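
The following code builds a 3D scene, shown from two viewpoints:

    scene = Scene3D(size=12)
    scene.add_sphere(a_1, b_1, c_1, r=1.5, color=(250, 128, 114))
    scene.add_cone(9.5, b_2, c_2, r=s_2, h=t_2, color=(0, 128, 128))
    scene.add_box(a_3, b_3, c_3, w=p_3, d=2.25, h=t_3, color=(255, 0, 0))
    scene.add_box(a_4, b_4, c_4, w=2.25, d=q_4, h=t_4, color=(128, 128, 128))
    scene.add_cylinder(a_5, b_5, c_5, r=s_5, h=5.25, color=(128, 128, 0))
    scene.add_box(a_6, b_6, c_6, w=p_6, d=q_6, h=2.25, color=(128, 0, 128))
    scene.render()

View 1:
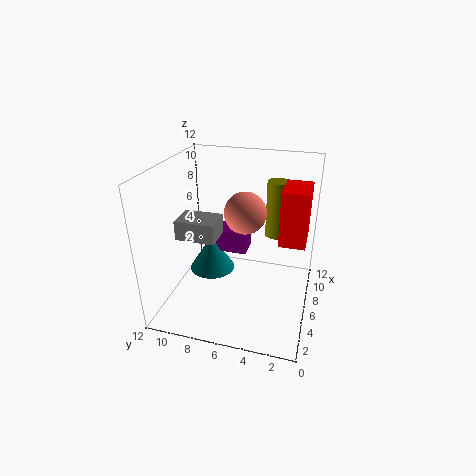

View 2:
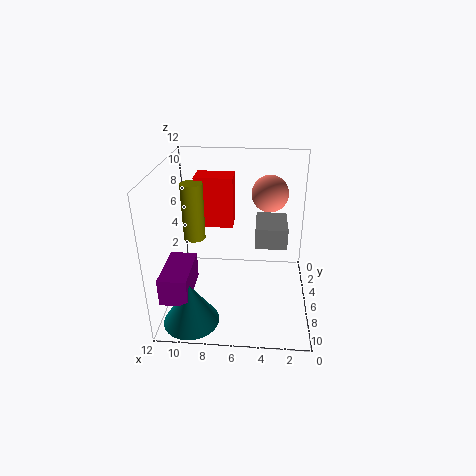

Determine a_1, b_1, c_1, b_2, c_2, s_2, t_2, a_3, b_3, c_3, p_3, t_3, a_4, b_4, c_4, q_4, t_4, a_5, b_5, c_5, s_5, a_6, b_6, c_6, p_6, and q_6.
a_1 = 3.5; b_1 = 4.75; c_1 = 9.5; b_2 = 9.75; c_2 = 0.25; s_2 = 2.25; t_2 = 3.5; a_3 = 6.75; b_3 = 0.5; c_3 = 5.25; p_3 = 3.5; t_3 = 4.75; a_4 = 2.25; b_4 = 6.75; c_4 = 7.25; q_4 = 3; t_4 = 1.5; a_5 = 10.25; b_5 = 3.5; c_5 = 4.5; s_5 = 1; a_6 = 9.5; b_6 = 6.25; c_6 = 2.25; p_6 = 2.25; q_6 = 4.25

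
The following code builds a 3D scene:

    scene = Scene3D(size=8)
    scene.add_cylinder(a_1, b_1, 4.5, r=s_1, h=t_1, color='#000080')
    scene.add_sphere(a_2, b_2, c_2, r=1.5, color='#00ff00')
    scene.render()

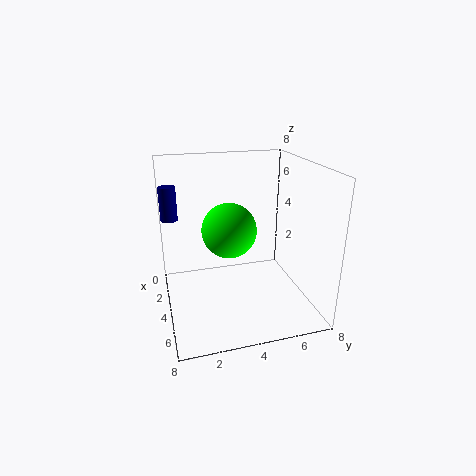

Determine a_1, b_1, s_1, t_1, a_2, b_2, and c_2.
a_1 = 1.5, b_1 = 0.5, s_1 = 0.5, t_1 = 2, a_2 = 4, b_2 = 3.5, c_2 = 4.5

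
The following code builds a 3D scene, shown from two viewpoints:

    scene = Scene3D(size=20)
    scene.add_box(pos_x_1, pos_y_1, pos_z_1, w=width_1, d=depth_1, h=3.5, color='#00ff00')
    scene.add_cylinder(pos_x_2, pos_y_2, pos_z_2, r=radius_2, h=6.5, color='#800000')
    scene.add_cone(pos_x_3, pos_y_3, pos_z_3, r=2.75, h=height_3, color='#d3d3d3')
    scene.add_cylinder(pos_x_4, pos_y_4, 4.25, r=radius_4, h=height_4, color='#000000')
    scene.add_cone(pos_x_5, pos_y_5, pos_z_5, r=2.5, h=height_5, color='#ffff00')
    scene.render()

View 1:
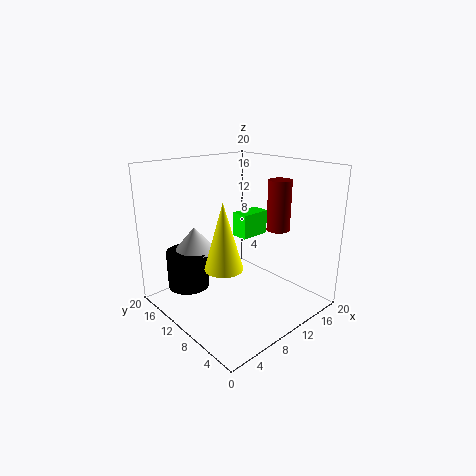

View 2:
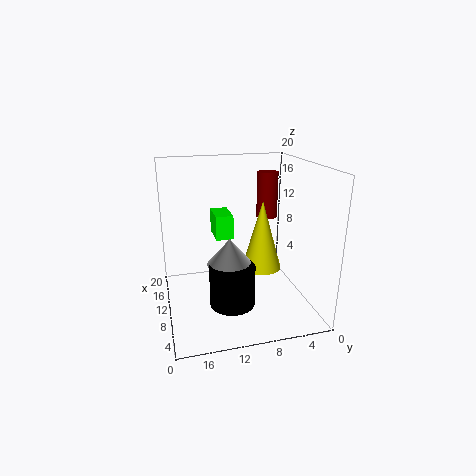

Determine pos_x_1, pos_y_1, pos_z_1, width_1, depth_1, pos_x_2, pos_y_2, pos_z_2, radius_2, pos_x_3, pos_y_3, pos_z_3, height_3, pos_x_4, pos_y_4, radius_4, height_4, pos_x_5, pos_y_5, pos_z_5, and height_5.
pos_x_1 = 11.5
pos_y_1 = 10.25
pos_z_1 = 9.25
width_1 = 4.5
depth_1 = 2.5
pos_x_2 = 12.5
pos_y_2 = 5
pos_z_2 = 12
radius_2 = 1.5
pos_x_3 = 4.5
pos_y_3 = 12.5
pos_z_3 = 9
height_3 = 3.25
pos_x_4 = 3.25
pos_y_4 = 12.5
radius_4 = 2.75
height_4 = 5
pos_x_5 = 5.75
pos_y_5 = 8
pos_z_5 = 7.5
height_5 = 8.75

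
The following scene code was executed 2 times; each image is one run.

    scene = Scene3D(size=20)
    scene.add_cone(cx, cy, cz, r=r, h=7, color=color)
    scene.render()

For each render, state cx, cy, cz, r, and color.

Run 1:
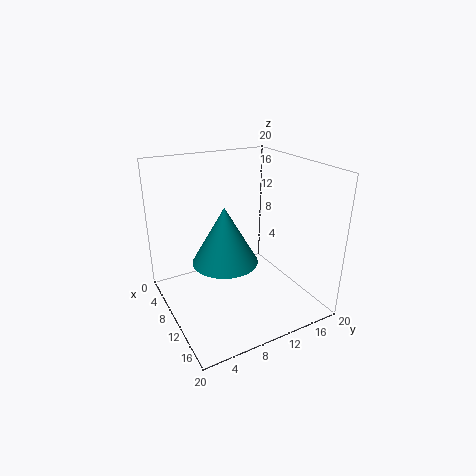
cx = 14, cy = 6, cz = 9.5, r = 4, color = 'teal'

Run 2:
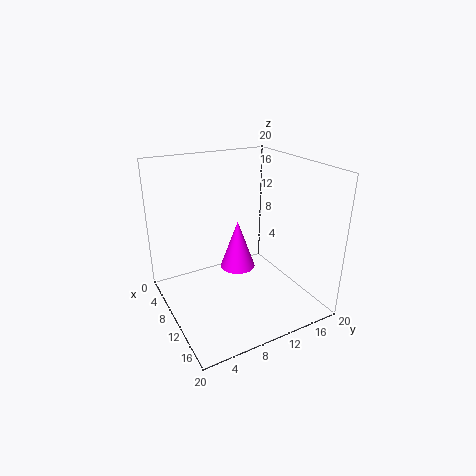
cx = 9, cy = 10.5, cz = 5, r = 2.5, color = 'magenta'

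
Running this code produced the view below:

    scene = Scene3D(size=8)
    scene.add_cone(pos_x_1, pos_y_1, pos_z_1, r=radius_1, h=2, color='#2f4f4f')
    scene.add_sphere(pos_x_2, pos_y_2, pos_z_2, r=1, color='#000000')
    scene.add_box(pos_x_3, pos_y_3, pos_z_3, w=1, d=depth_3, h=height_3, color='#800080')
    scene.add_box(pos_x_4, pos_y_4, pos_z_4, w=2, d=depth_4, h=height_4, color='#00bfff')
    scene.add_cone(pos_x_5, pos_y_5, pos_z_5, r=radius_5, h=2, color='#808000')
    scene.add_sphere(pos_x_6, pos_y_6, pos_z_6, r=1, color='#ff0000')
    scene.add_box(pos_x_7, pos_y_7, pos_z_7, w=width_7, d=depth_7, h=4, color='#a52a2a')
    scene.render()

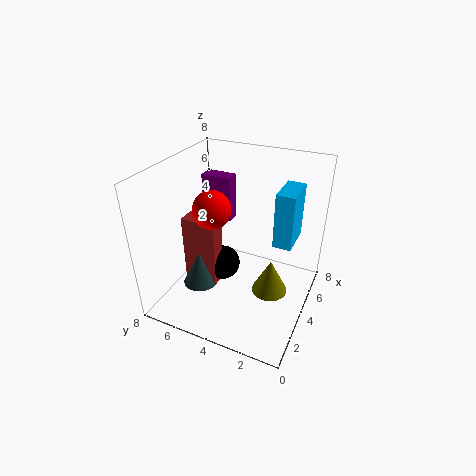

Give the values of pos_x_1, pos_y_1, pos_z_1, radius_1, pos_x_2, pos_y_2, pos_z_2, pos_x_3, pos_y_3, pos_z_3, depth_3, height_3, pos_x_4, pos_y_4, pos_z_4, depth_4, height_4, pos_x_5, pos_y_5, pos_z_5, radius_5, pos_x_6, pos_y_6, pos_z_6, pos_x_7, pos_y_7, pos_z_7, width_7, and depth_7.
pos_x_1 = 3, pos_y_1 = 6, pos_z_1 = 1, radius_1 = 1, pos_x_2 = 4, pos_y_2 = 5, pos_z_2 = 2, pos_x_3 = 7, pos_y_3 = 6, pos_z_3 = 3, depth_3 = 2, height_3 = 3, pos_x_4 = 4, pos_y_4 = 1, pos_z_4 = 4, depth_4 = 1, height_4 = 3, pos_x_5 = 4, pos_y_5 = 2, pos_z_5 = 1, radius_5 = 1, pos_x_6 = 3, pos_y_6 = 5, pos_z_6 = 6, pos_x_7 = 3, pos_y_7 = 5, pos_z_7 = 1, width_7 = 1, depth_7 = 2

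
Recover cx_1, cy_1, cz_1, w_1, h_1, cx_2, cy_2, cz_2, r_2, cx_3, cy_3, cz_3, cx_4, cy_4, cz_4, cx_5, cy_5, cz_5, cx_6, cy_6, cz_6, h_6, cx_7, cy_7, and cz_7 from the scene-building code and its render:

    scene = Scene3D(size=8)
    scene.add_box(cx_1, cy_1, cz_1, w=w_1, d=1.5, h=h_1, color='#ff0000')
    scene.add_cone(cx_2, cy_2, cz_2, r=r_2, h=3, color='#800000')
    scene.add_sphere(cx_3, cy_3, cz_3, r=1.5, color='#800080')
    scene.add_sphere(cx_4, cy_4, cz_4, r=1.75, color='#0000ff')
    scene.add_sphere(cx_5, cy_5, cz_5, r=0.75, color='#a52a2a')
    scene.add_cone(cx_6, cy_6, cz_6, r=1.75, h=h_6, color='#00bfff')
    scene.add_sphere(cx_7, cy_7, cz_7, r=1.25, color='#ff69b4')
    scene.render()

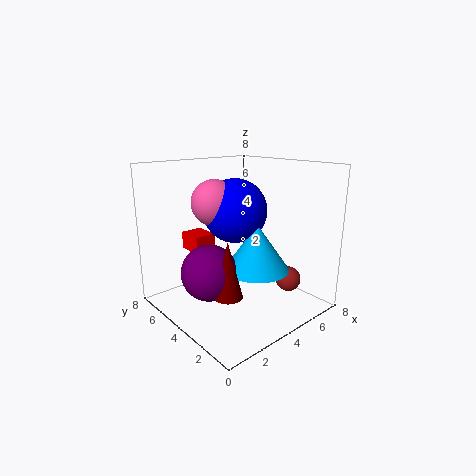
cx_1 = 2.25
cy_1 = 5.5
cz_1 = 3
w_1 = 1.25
h_1 = 1
cx_2 = 2.25
cy_2 = 2.75
cz_2 = 1.5
r_2 = 0.75
cx_3 = 2
cy_3 = 4
cz_3 = 2.5
cx_4 = 4
cy_4 = 4.25
cz_4 = 5.5
cx_5 = 7
cy_5 = 2.75
cz_5 = 1
cx_6 = 4.25
cy_6 = 2.75
cz_6 = 2.5
h_6 = 2.5
cx_7 = 3
cy_7 = 4.75
cz_7 = 6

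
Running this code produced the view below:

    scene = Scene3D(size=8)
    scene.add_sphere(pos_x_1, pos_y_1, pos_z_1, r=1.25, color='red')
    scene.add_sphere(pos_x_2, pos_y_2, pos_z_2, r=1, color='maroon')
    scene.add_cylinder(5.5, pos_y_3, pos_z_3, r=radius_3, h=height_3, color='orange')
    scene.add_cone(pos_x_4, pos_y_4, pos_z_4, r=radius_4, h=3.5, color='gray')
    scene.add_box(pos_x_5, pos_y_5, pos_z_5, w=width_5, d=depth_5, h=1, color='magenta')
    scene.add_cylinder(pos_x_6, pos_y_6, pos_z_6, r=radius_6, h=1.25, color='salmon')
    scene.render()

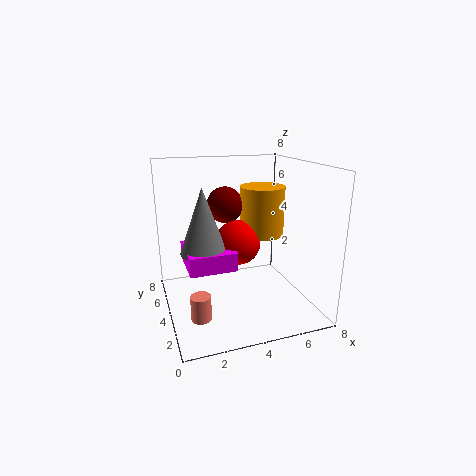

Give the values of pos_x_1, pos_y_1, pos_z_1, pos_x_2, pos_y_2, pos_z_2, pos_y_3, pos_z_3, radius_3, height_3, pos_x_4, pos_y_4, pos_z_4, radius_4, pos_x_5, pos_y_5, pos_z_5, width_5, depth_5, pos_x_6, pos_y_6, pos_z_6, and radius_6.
pos_x_1 = 4
pos_y_1 = 4
pos_z_1 = 3.75
pos_x_2 = 3.5
pos_y_2 = 4.75
pos_z_2 = 5.75
pos_y_3 = 4.25
pos_z_3 = 4
radius_3 = 1.25
height_3 = 2.75
pos_x_4 = 2
pos_y_4 = 3.75
pos_z_4 = 3.5
radius_4 = 1.25
pos_x_5 = 1
pos_y_5 = 2.5
pos_z_5 = 2.75
width_5 = 2.5
depth_5 = 2.75
pos_x_6 = 1.25
pos_y_6 = 1.5
pos_z_6 = 1
radius_6 = 0.5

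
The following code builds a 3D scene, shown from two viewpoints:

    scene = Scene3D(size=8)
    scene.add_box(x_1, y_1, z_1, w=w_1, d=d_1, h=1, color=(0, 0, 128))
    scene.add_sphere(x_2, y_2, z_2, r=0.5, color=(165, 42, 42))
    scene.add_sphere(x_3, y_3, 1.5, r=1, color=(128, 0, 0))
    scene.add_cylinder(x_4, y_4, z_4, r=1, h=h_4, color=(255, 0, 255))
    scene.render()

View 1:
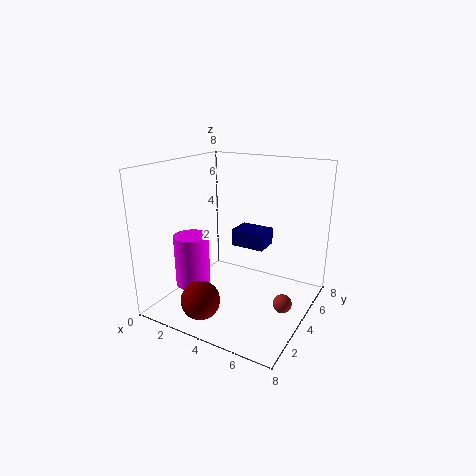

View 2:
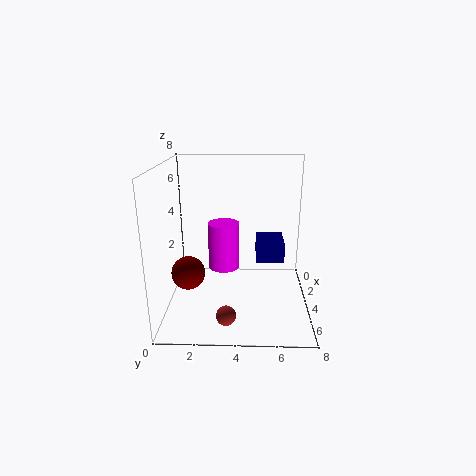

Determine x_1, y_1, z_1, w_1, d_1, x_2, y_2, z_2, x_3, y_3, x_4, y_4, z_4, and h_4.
x_1 = 3
y_1 = 5
z_1 = 3
w_1 = 2
d_1 = 1.5
x_2 = 7
y_2 = 3.5
z_2 = 1
x_3 = 3.5
y_3 = 1
x_4 = 1.5
y_4 = 3
z_4 = 1
h_4 = 3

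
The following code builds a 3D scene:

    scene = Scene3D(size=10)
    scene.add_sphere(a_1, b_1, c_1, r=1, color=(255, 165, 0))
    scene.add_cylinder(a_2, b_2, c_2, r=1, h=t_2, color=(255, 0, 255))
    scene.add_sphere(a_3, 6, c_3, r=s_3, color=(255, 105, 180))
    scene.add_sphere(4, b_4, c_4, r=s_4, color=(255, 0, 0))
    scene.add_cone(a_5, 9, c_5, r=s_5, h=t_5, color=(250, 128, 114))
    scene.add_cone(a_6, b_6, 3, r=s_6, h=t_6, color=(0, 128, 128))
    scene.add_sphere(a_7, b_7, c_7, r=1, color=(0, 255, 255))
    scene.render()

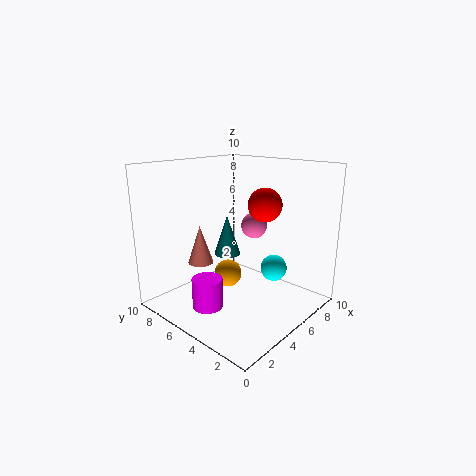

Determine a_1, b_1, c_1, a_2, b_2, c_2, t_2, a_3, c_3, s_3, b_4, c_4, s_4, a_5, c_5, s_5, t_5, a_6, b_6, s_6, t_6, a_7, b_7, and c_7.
a_1 = 5, b_1 = 6, c_1 = 2, a_2 = 2, b_2 = 5, c_2 = 1, t_2 = 2, a_3 = 8, c_3 = 5, s_3 = 1, b_4 = 2, c_4 = 8, s_4 = 1, a_5 = 5, c_5 = 2, s_5 = 1, t_5 = 3, a_6 = 6, b_6 = 7, s_6 = 1, t_6 = 3, a_7 = 8, b_7 = 4, c_7 = 2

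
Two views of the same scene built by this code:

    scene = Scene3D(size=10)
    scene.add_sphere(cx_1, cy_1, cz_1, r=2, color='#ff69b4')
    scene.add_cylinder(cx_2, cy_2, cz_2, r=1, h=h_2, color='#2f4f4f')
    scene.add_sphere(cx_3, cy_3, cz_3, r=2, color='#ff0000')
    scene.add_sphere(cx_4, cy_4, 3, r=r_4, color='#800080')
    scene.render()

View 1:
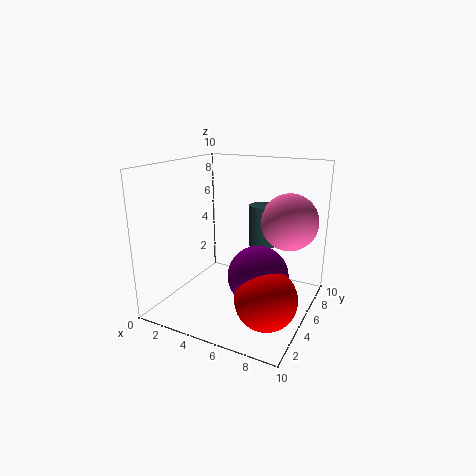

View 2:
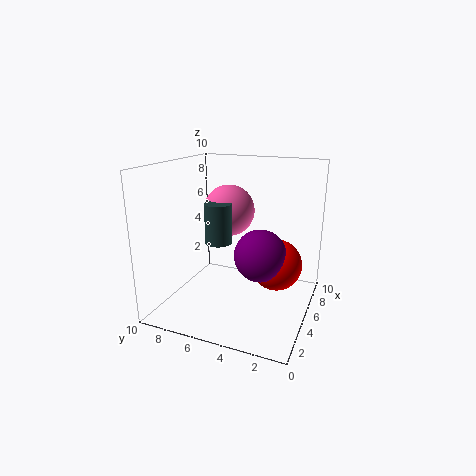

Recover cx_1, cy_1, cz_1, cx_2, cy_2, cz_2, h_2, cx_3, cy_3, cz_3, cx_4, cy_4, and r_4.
cx_1 = 8; cy_1 = 7; cz_1 = 6; cx_2 = 6; cy_2 = 7; cz_2 = 4; h_2 = 3; cx_3 = 8; cy_3 = 3; cz_3 = 2; cx_4 = 7; cy_4 = 4; r_4 = 2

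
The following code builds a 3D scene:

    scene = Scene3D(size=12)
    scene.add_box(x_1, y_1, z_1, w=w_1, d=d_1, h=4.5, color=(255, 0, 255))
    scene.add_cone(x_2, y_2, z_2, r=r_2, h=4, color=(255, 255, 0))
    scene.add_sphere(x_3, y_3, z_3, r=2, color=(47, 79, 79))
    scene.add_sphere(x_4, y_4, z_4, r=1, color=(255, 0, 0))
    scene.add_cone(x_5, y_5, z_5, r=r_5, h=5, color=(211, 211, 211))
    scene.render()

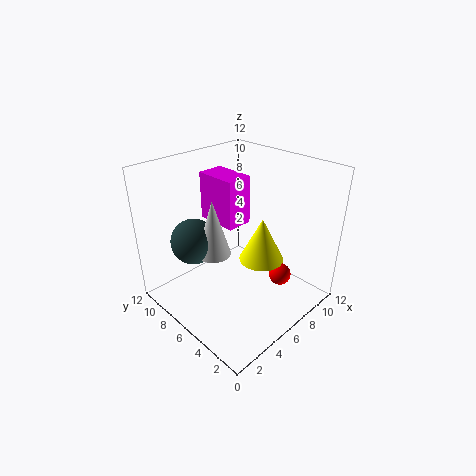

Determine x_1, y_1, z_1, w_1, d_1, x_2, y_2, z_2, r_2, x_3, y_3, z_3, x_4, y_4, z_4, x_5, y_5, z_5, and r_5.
x_1 = 7, y_1 = 8, z_1 = 5.5, w_1 = 2.5, d_1 = 4, x_2 = 8.5, y_2 = 5.5, z_2 = 3, r_2 = 2, x_3 = 4, y_3 = 9.5, z_3 = 5, x_4 = 9.5, y_4 = 4, z_4 = 1.5, x_5 = 5, y_5 = 8, z_5 = 4, r_5 = 1.5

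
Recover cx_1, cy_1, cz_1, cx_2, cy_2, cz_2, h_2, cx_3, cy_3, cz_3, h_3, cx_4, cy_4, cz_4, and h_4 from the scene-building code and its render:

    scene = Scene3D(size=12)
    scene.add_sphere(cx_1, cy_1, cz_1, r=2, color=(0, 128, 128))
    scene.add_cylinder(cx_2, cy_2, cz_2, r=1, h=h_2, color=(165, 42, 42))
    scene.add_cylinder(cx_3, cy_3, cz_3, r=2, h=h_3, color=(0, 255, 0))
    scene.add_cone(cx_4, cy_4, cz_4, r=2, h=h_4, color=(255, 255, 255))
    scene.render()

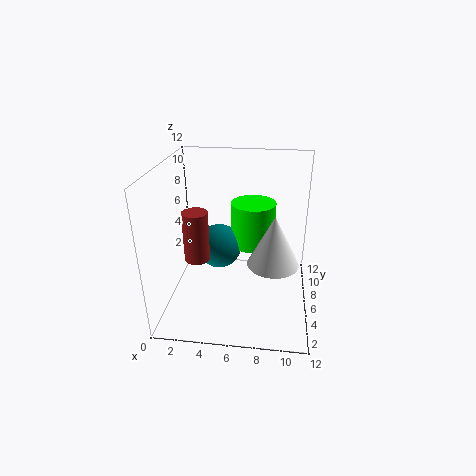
cx_1 = 4, cy_1 = 8, cz_1 = 4, cx_2 = 3, cy_2 = 4, cz_2 = 5, h_2 = 4, cx_3 = 7, cy_3 = 9, cz_3 = 4, h_3 = 4, cx_4 = 9, cy_4 = 4, cz_4 = 5, h_4 = 4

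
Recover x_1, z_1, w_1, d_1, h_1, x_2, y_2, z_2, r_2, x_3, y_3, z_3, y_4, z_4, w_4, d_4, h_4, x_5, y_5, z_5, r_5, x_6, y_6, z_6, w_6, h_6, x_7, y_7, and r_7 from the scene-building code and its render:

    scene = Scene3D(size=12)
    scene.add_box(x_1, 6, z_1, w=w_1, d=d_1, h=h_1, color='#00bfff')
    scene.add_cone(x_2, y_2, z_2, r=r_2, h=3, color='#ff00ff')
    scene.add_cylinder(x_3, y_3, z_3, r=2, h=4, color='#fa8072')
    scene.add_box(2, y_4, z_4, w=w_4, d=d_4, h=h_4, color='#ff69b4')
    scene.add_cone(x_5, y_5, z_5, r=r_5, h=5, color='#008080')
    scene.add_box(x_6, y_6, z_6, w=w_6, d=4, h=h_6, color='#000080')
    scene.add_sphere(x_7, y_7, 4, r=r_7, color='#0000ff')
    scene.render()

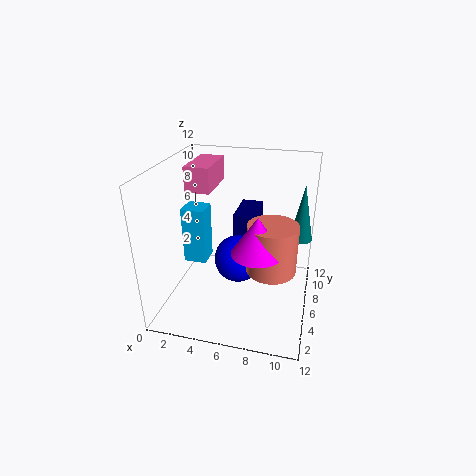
x_1 = 1, z_1 = 3, w_1 = 2, d_1 = 2, h_1 = 5, x_2 = 8, y_2 = 4, z_2 = 6, r_2 = 2, x_3 = 9, y_3 = 5, z_3 = 4, y_4 = 5, z_4 = 10, w_4 = 2, d_4 = 4, h_4 = 2, x_5 = 11, y_5 = 9, z_5 = 5, r_5 = 1, x_6 = 5, y_6 = 8, z_6 = 2, w_6 = 2, h_6 = 5, x_7 = 6, y_7 = 6, r_7 = 2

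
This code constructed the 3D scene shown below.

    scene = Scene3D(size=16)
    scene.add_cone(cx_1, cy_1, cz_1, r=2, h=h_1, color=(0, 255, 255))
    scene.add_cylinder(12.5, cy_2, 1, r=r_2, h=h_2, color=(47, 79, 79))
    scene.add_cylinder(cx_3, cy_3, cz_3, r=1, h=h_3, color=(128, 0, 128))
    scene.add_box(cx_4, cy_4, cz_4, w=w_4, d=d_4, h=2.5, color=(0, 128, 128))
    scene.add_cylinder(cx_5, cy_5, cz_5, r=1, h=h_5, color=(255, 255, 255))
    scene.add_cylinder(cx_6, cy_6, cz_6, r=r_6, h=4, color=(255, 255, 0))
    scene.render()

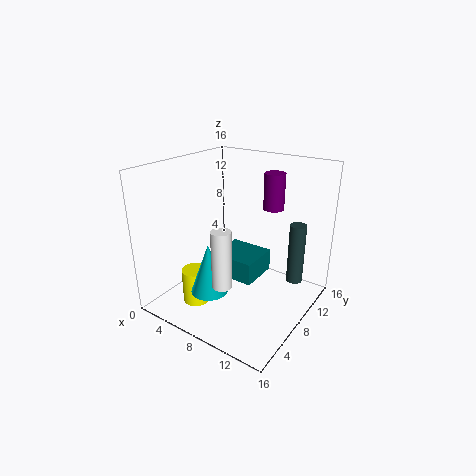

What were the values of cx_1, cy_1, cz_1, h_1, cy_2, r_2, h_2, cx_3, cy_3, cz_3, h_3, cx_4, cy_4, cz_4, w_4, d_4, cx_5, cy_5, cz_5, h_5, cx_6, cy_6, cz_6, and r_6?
cx_1 = 7, cy_1 = 4, cz_1 = 3, h_1 = 5.5, cy_2 = 14, r_2 = 1, h_2 = 7.5, cx_3 = 12.5, cy_3 = 7.5, cz_3 = 12.5, h_3 = 3.5, cx_4 = 5.5, cy_4 = 6.5, cz_4 = 3.5, w_4 = 5, d_4 = 4.5, cx_5 = 9.5, cy_5 = 3, cz_5 = 5, h_5 = 6, cx_6 = 4.5, cy_6 = 4.5, cz_6 = 0.5, r_6 = 1.5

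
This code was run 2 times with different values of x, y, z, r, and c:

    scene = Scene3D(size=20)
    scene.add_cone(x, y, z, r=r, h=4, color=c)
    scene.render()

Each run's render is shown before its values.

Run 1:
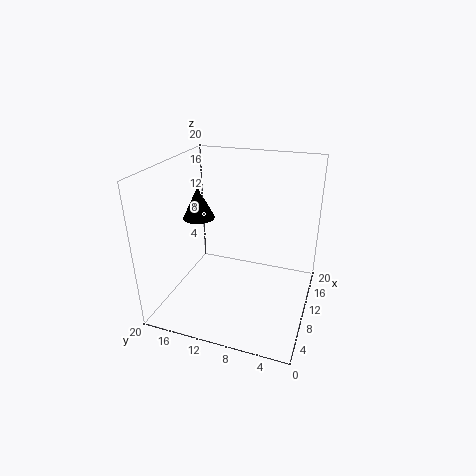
x = 6.5
y = 14
z = 14
r = 2
c = 'black'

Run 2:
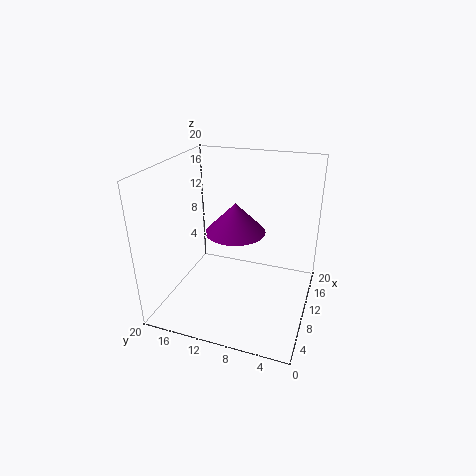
x = 9
y = 10
z = 11.5
r = 4
c = 'purple'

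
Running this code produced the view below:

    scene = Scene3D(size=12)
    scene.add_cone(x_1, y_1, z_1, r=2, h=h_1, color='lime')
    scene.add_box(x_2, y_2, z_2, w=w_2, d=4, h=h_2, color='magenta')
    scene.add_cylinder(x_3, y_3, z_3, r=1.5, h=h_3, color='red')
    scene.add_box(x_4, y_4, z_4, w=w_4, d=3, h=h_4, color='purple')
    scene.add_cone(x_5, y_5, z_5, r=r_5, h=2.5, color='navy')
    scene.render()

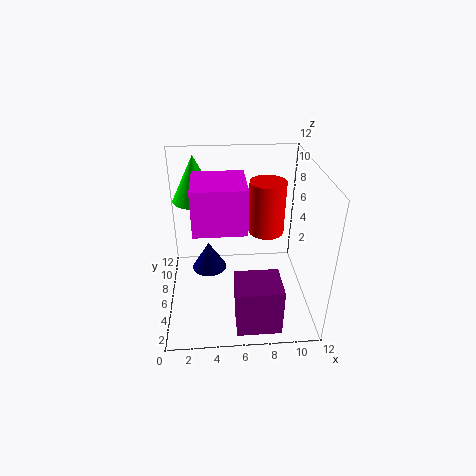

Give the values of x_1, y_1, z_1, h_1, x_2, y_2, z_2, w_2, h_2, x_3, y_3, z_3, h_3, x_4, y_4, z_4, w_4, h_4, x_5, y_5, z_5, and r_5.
x_1 = 2.5; y_1 = 9.5; z_1 = 8; h_1 = 4; x_2 = 2.5; y_2 = 3; z_2 = 8; w_2 = 4; h_2 = 3.5; x_3 = 8.5; y_3 = 7; z_3 = 6; h_3 = 4.5; x_4 = 5.5; y_4 = 0.5; z_4 = 0.5; w_4 = 3.5; h_4 = 4; x_5 = 3.5; y_5 = 7; z_5 = 2.5; r_5 = 1.5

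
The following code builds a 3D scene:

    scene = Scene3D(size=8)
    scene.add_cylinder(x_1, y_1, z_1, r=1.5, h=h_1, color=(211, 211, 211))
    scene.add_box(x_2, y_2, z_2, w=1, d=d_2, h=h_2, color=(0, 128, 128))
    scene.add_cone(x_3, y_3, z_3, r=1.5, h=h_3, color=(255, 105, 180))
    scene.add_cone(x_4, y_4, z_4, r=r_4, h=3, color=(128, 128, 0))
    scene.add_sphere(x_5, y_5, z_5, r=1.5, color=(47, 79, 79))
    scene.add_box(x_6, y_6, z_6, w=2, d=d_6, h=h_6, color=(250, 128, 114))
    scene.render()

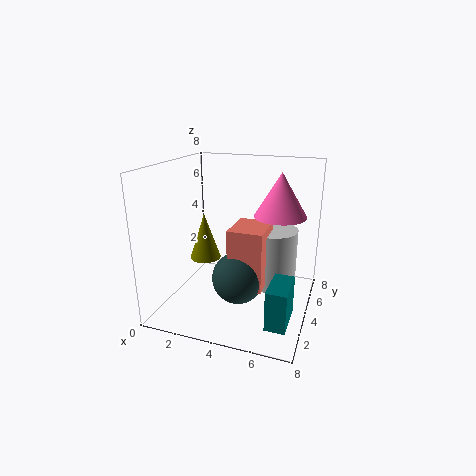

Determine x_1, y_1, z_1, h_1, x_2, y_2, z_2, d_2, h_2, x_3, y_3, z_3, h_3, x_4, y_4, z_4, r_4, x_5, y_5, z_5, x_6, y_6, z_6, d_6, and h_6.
x_1 = 5.5
y_1 = 6
z_1 = 0.5
h_1 = 3.5
x_2 = 6.5
y_2 = 0.5
z_2 = 1
d_2 = 2
h_2 = 2
x_3 = 6
y_3 = 5.5
z_3 = 5
h_3 = 2.5
x_4 = 1
y_4 = 6
z_4 = 1.5
r_4 = 1
x_5 = 4
y_5 = 4
z_5 = 1.5
x_6 = 3.5
y_6 = 3.5
z_6 = 1
d_6 = 2.5
h_6 = 3.5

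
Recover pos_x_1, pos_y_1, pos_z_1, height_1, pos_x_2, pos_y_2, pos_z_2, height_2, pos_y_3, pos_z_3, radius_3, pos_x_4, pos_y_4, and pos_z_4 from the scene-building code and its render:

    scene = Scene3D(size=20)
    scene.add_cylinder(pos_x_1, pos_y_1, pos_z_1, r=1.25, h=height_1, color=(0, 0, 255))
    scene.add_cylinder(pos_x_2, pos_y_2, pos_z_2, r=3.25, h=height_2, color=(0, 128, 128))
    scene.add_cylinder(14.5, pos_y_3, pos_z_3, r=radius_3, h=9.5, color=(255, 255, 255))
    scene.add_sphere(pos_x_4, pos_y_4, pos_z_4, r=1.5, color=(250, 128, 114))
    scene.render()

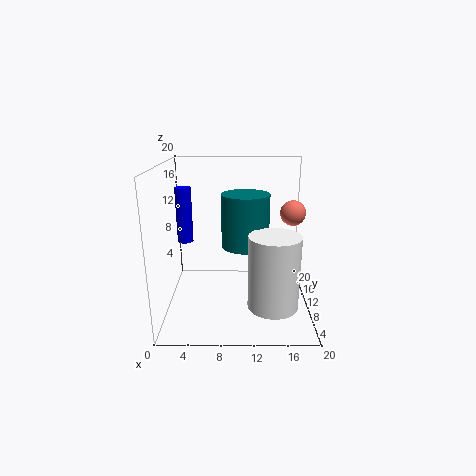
pos_x_1 = 1.5; pos_y_1 = 16.75; pos_z_1 = 7; height_1 = 8.75; pos_x_2 = 11; pos_y_2 = 9.75; pos_z_2 = 9; height_2 = 7.25; pos_y_3 = 4.5; pos_z_3 = 2.75; radius_3 = 3.25; pos_x_4 = 16.5; pos_y_4 = 5; pos_z_4 = 15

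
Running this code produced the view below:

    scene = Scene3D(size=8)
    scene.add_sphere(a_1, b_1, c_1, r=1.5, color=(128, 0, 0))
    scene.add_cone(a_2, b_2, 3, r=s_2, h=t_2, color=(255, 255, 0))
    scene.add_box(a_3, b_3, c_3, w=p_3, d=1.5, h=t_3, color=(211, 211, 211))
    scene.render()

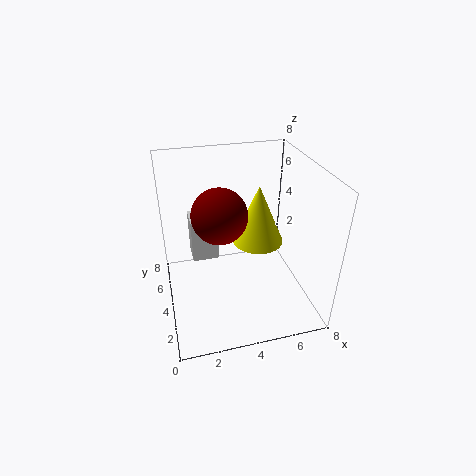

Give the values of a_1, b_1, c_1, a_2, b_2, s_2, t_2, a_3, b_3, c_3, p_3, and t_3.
a_1 = 3, b_1 = 4, c_1 = 5.5, a_2 = 5.5, b_2 = 5, s_2 = 1.5, t_2 = 3.5, a_3 = 1.5, b_3 = 4.5, c_3 = 2.5, p_3 = 1.5, t_3 = 2.5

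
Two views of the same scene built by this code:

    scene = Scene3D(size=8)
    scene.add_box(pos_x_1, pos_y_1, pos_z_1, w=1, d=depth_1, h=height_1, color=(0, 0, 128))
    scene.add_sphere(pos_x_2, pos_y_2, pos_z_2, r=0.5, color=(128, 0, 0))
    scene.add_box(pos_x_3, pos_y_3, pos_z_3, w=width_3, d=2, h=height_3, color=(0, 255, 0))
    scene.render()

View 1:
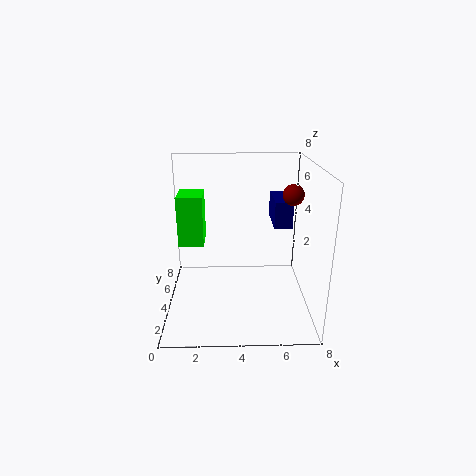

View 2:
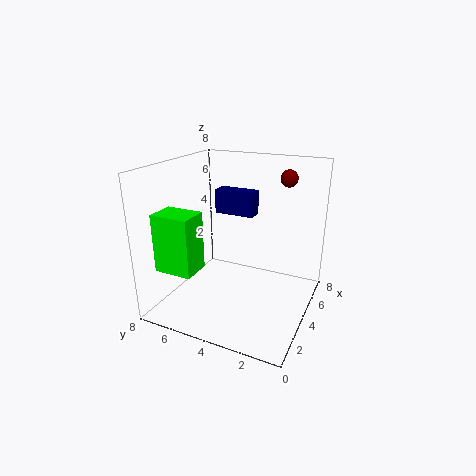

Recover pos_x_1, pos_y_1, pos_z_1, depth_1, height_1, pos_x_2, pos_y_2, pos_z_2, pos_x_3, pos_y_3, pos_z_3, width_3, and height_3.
pos_x_1 = 6
pos_y_1 = 4
pos_z_1 = 4.5
depth_1 = 2.5
height_1 = 1.5
pos_x_2 = 6.5
pos_y_2 = 2
pos_z_2 = 7
pos_x_3 = 0.5
pos_y_3 = 5
pos_z_3 = 3
width_3 = 1.5
height_3 = 3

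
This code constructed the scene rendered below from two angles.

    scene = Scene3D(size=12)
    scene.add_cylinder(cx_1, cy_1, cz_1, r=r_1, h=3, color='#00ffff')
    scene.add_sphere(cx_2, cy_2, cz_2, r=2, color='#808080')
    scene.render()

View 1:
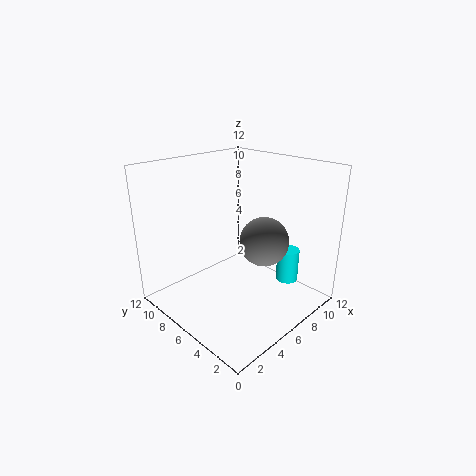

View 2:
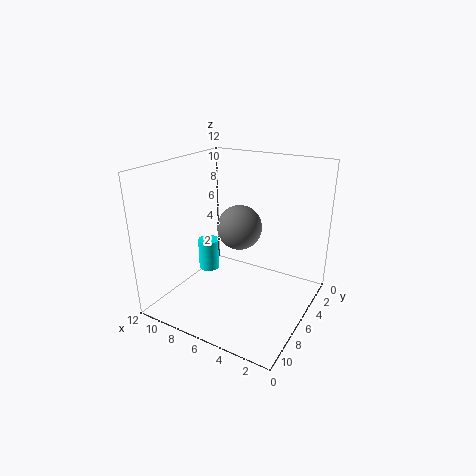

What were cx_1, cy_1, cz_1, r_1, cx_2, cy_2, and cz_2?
cx_1 = 10.5
cy_1 = 4
cz_1 = 1
r_1 = 1
cx_2 = 7
cy_2 = 4
cz_2 = 6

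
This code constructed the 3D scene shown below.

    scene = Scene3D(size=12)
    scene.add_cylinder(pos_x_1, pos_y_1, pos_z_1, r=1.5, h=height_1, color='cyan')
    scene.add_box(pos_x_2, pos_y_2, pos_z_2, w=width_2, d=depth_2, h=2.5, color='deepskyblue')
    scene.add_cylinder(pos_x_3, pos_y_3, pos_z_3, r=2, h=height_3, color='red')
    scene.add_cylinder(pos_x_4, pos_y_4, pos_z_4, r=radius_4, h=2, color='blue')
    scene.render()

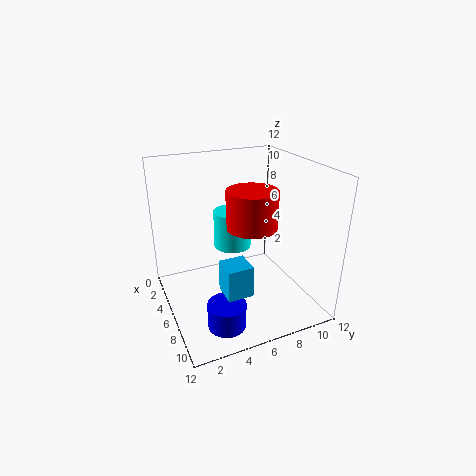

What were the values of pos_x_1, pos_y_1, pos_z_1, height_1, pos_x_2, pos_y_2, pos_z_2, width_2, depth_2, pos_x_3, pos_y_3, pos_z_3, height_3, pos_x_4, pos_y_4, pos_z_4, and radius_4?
pos_x_1 = 6
pos_y_1 = 5.5
pos_z_1 = 5.5
height_1 = 3
pos_x_2 = 8
pos_y_2 = 3.5
pos_z_2 = 3
width_2 = 2
depth_2 = 2
pos_x_3 = 7.5
pos_y_3 = 6.5
pos_z_3 = 7.5
height_3 = 3
pos_x_4 = 9.5
pos_y_4 = 3.5
pos_z_4 = 0.5
radius_4 = 1.5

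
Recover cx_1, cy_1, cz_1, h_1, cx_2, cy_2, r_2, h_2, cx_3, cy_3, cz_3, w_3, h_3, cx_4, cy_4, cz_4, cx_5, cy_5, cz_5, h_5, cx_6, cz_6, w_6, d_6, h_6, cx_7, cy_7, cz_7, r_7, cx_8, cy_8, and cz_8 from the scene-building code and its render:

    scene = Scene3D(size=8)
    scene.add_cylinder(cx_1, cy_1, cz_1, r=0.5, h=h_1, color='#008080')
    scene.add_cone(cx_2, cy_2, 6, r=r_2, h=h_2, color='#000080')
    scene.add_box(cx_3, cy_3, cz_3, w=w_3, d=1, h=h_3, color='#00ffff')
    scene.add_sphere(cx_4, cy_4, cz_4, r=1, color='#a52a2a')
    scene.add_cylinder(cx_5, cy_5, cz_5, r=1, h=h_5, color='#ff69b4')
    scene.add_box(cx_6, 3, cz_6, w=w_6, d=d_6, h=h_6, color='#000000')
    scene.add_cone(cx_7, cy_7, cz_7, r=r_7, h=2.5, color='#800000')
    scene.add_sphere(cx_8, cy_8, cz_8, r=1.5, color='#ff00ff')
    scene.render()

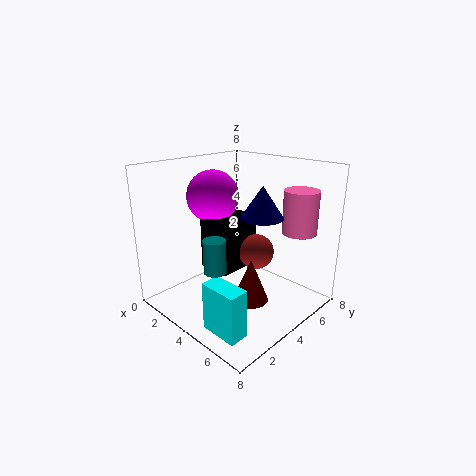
cx_1 = 6, cy_1 = 0.5, cz_1 = 4, h_1 = 1.5, cx_2 = 6.5, cy_2 = 3, r_2 = 1, h_2 = 1.5, cx_3 = 5, cy_3 = 0.5, cz_3 = 0.5, w_3 = 2, h_3 = 2.5, cx_4 = 4.5, cy_4 = 5, cz_4 = 3, cx_5 = 6, cy_5 = 7, cz_5 = 4, h_5 = 2.5, cx_6 = 2, cz_6 = 2, w_6 = 2, d_6 = 2.5, h_6 = 3, cx_7 = 5, cy_7 = 4, cz_7 = 0.5, r_7 = 1, cx_8 = 2, cy_8 = 4, cz_8 = 6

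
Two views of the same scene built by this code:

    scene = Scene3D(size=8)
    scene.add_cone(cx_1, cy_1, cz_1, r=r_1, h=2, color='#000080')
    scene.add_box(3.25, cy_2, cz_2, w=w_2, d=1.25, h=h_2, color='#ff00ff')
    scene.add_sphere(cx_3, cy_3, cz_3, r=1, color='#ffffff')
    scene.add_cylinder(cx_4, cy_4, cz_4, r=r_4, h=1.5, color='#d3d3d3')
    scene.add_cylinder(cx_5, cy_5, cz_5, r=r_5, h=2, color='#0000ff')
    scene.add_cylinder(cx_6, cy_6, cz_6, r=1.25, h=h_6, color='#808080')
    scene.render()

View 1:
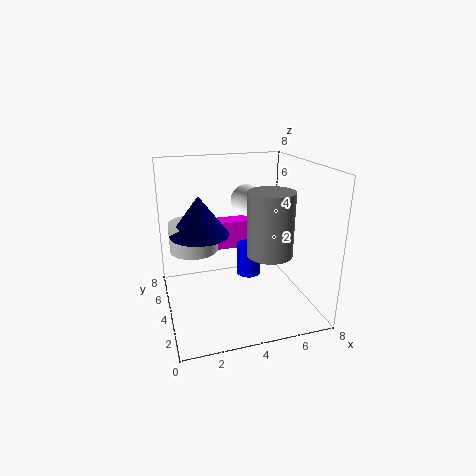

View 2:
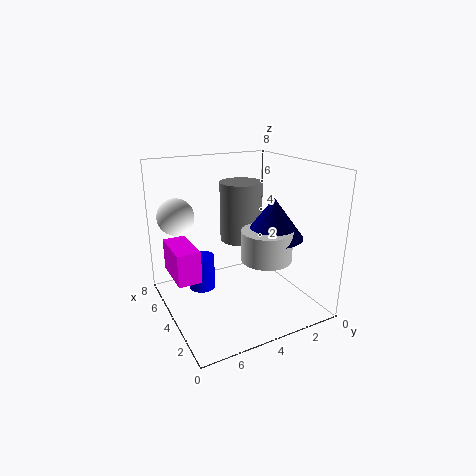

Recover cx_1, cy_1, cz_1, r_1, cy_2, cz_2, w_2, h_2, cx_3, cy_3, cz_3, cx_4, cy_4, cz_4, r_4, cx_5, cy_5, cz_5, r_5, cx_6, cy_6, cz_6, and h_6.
cx_1 = 1.75
cy_1 = 3.25
cz_1 = 4.75
r_1 = 1.5
cy_2 = 6.5
cz_2 = 2.25
w_2 = 2.5
h_2 = 1.75
cx_3 = 5.5
cy_3 = 7
cz_3 = 5.25
cx_4 = 1.5
cy_4 = 3.75
cz_4 = 3.75
r_4 = 1.25
cx_5 = 5.25
cy_5 = 5.75
cz_5 = 0.75
r_5 = 0.75
cx_6 = 5.5
cy_6 = 3
cz_6 = 3.25
h_6 = 3.5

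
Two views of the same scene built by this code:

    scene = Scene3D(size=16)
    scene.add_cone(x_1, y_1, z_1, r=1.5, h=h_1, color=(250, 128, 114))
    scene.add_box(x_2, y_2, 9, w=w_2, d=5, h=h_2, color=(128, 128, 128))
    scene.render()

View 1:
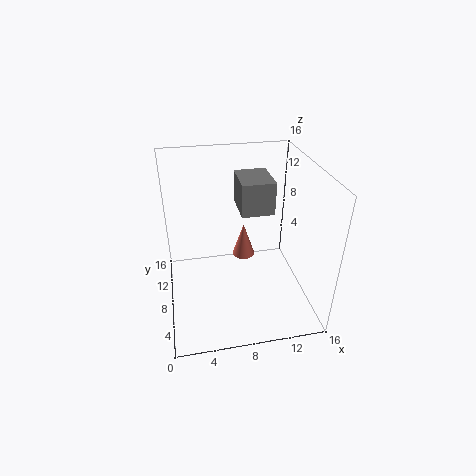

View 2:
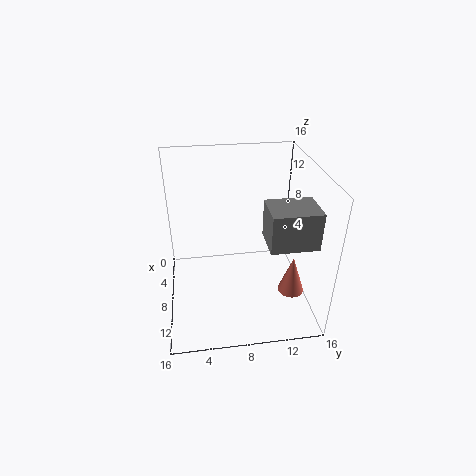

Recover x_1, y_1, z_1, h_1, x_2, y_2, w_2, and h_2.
x_1 = 10, y_1 = 14, z_1 = 1.5, h_1 = 4.5, x_2 = 9, y_2 = 10.5, w_2 = 4, h_2 = 4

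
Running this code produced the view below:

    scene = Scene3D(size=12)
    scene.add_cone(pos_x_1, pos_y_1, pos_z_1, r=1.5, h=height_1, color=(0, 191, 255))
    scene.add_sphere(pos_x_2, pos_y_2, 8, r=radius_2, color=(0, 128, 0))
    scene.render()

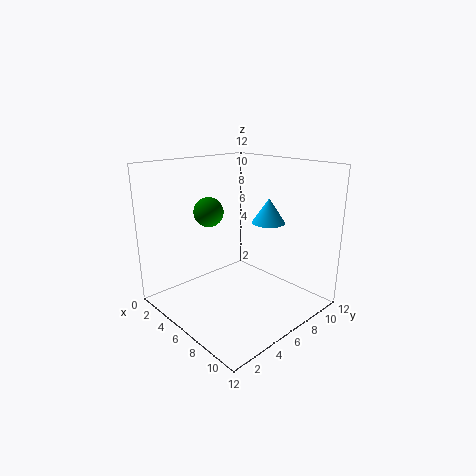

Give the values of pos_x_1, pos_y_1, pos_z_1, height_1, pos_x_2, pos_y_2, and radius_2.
pos_x_1 = 6; pos_y_1 = 9.75; pos_z_1 = 6.5; height_1 = 2.25; pos_x_2 = 3.75; pos_y_2 = 4.75; radius_2 = 1.25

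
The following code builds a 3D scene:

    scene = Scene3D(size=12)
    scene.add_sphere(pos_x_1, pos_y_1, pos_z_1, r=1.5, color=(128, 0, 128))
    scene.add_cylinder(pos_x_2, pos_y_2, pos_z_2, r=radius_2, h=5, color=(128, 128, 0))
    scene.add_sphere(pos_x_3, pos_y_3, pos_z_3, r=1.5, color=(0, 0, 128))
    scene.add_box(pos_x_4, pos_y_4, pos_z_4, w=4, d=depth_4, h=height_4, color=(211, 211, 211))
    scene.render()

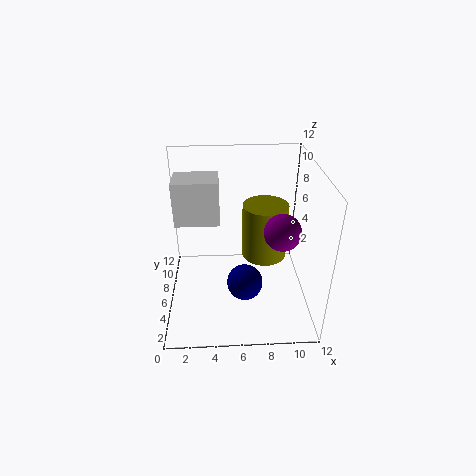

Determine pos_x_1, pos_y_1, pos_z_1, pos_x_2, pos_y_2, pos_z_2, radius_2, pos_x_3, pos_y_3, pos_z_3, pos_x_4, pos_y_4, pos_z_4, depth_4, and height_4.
pos_x_1 = 9.5; pos_y_1 = 5; pos_z_1 = 7; pos_x_2 = 8.5; pos_y_2 = 8; pos_z_2 = 3; radius_2 = 2; pos_x_3 = 6.5; pos_y_3 = 4.5; pos_z_3 = 2.5; pos_x_4 = 0.5; pos_y_4 = 8; pos_z_4 = 6; depth_4 = 3; height_4 = 4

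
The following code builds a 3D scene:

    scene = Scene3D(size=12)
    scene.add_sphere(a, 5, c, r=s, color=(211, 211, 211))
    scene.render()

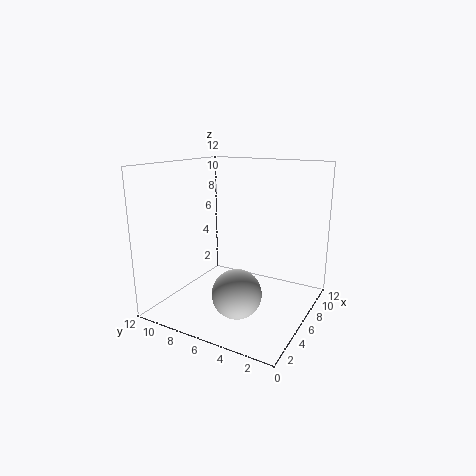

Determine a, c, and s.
a = 4; c = 2; s = 2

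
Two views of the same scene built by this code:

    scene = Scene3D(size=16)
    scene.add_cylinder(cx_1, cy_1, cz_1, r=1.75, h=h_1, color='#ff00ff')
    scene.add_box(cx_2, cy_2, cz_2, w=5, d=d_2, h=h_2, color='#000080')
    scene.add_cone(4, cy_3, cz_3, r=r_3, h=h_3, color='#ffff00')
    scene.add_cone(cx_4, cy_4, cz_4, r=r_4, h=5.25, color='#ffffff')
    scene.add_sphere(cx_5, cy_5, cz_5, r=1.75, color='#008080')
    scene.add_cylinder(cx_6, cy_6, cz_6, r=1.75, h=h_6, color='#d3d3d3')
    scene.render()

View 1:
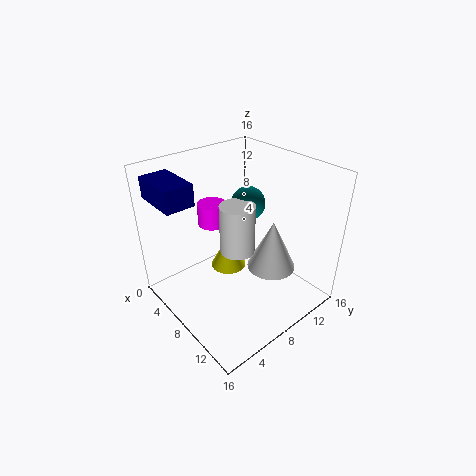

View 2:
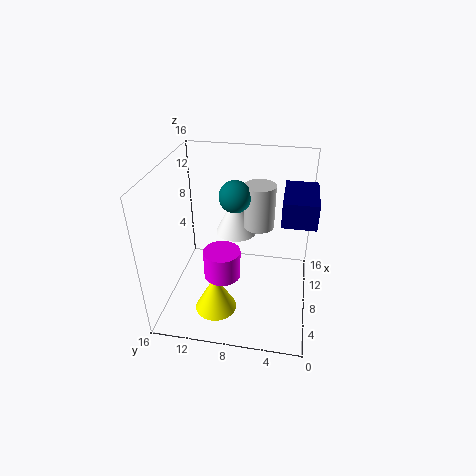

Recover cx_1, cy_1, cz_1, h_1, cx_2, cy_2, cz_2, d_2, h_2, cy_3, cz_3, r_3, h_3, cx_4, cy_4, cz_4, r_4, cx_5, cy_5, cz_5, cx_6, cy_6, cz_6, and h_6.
cx_1 = 2.5, cy_1 = 8.5, cz_1 = 7.25, h_1 = 2.75, cx_2 = 2.25, cy_2 = 0.25, cz_2 = 13.25, d_2 = 3, h_2 = 2.25, cy_3 = 9.75, cz_3 = 1.25, r_3 = 2.25, h_3 = 4.25, cx_4 = 12.25, cy_4 = 9, cz_4 = 6.25, r_4 = 2.5, cx_5 = 9, cy_5 = 8.5, cz_5 = 12.5, cx_6 = 10.25, cy_6 = 6, cz_6 = 8.5, h_6 = 5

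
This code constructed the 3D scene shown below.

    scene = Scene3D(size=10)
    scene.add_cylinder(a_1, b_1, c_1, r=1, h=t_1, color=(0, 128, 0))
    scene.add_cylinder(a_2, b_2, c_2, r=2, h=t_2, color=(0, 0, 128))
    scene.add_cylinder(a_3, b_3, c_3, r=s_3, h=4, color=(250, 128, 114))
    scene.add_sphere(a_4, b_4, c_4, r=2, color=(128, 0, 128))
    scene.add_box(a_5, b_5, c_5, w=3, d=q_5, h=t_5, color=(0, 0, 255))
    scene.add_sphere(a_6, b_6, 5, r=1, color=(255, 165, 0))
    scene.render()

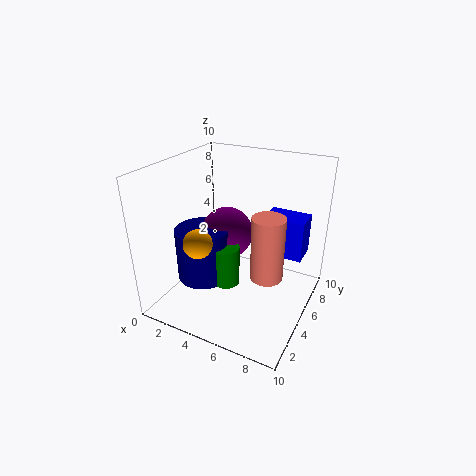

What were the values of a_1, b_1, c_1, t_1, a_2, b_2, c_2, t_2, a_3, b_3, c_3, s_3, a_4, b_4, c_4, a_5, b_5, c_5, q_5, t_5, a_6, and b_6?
a_1 = 4
b_1 = 5
c_1 = 1
t_1 = 3
a_2 = 2
b_2 = 5
c_2 = 1
t_2 = 4
a_3 = 8
b_3 = 3
c_3 = 4
s_3 = 1
a_4 = 3
b_4 = 7
c_4 = 4
a_5 = 6
b_5 = 7
c_5 = 3
q_5 = 2
t_5 = 3
a_6 = 3
b_6 = 3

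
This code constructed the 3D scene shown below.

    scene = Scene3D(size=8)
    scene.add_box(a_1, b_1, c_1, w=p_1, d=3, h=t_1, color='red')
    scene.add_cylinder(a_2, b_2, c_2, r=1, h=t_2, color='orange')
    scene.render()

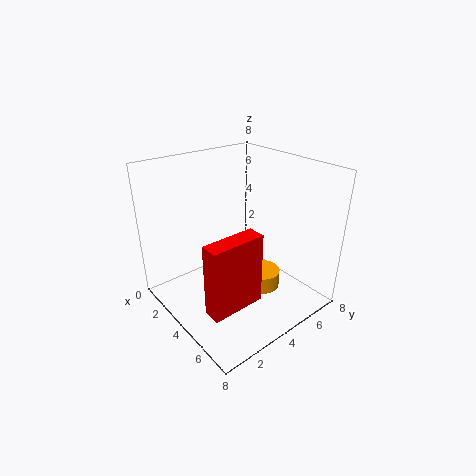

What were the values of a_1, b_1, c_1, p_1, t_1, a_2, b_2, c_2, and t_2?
a_1 = 5, b_1 = 1, c_1 = 1, p_1 = 1, t_1 = 4, a_2 = 5, b_2 = 5, c_2 = 1, t_2 = 1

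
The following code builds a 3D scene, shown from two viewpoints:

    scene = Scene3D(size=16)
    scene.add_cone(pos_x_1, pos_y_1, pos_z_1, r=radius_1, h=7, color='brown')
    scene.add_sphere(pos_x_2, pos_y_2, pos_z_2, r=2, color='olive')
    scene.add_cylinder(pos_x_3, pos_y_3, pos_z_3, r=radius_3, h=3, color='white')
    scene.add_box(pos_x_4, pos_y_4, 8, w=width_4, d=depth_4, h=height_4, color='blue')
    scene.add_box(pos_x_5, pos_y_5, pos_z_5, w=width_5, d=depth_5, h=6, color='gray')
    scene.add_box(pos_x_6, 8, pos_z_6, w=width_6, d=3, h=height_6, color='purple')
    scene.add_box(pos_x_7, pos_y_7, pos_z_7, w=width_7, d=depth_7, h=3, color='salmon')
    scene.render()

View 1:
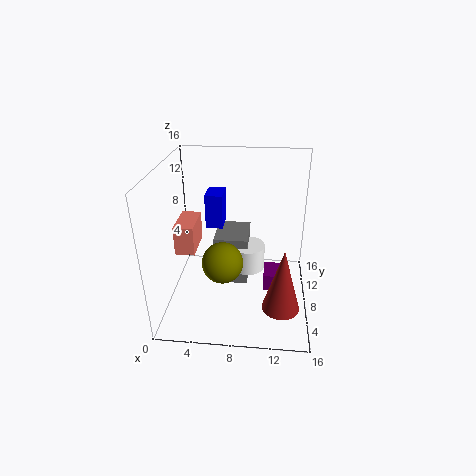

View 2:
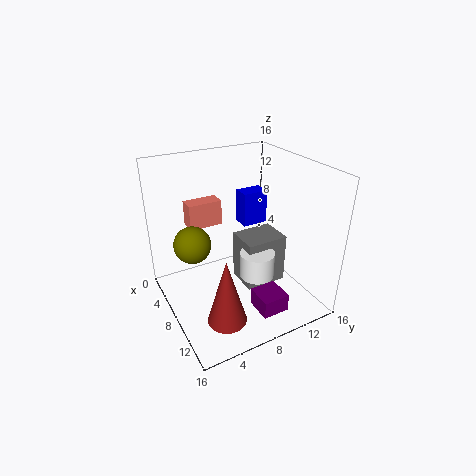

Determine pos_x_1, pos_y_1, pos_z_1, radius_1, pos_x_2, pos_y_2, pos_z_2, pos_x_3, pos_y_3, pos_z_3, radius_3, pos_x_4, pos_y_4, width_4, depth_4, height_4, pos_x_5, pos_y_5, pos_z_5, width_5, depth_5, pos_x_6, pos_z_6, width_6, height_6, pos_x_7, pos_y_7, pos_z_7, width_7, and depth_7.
pos_x_1 = 13; pos_y_1 = 4; pos_z_1 = 2; radius_1 = 2; pos_x_2 = 7; pos_y_2 = 3; pos_z_2 = 8; pos_x_3 = 9; pos_y_3 = 10; pos_z_3 = 3; radius_3 = 2; pos_x_4 = 4; pos_y_4 = 10; width_4 = 2; depth_4 = 3; height_4 = 4; pos_x_5 = 5; pos_y_5 = 9; pos_z_5 = 1; width_5 = 4; depth_5 = 5; pos_x_6 = 11; pos_z_6 = 1; width_6 = 3; height_6 = 2; pos_x_7 = 2; pos_y_7 = 4; pos_z_7 = 8; width_7 = 2; depth_7 = 4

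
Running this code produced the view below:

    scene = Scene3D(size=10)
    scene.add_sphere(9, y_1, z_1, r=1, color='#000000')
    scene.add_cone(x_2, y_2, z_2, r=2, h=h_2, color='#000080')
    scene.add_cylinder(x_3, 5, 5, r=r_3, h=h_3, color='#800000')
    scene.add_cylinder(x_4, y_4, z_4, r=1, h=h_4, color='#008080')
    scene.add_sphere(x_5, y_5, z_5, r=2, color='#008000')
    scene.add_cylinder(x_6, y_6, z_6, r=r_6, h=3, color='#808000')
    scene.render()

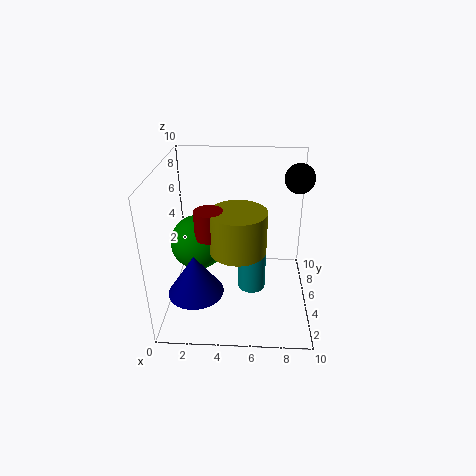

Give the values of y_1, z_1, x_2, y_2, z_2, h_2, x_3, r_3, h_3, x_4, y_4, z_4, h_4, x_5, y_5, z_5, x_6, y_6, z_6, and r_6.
y_1 = 6, z_1 = 9, x_2 = 2, y_2 = 4, z_2 = 1, h_2 = 3, x_3 = 3, r_3 = 1, h_3 = 2, x_4 = 6, y_4 = 5, z_4 = 1, h_4 = 4, x_5 = 2, y_5 = 6, z_5 = 4, x_6 = 5, y_6 = 5, z_6 = 4, r_6 = 2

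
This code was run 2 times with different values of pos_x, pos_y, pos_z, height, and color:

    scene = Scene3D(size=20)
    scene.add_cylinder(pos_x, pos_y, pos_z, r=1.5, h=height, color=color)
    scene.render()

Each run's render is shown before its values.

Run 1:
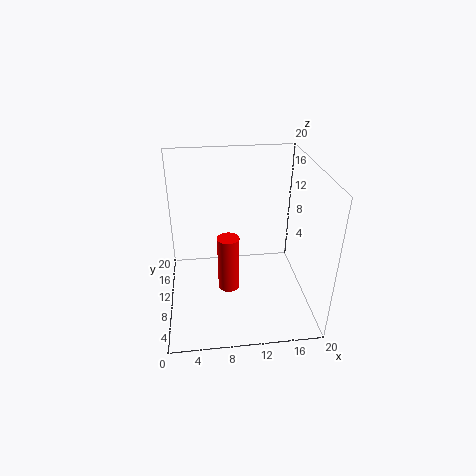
pos_x = 8.5, pos_y = 8.5, pos_z = 3, height = 8, color = 'red'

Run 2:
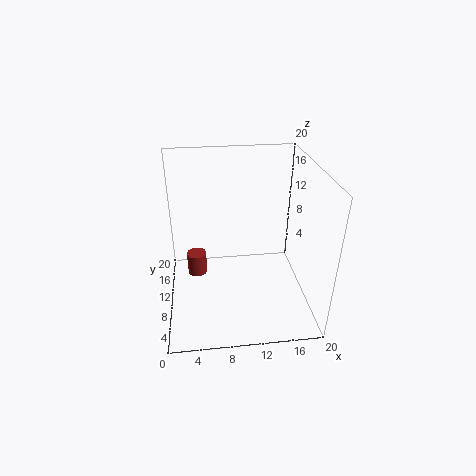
pos_x = 4, pos_y = 14.5, pos_z = 1.5, height = 3.5, color = 'brown'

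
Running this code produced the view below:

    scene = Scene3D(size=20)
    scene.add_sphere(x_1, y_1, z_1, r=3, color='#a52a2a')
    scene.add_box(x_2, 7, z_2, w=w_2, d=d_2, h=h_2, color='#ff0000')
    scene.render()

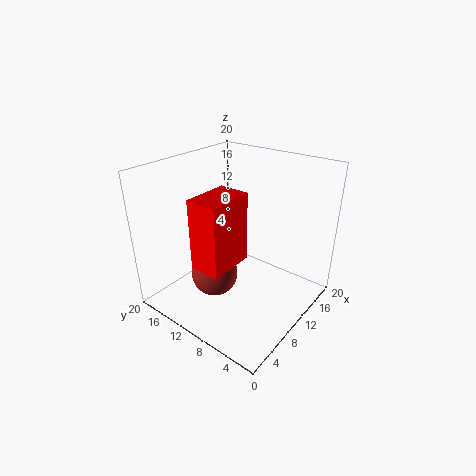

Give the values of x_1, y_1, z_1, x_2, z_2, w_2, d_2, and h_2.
x_1 = 5
y_1 = 10
z_1 = 7
x_2 = 2
z_2 = 9
w_2 = 6
d_2 = 4
h_2 = 9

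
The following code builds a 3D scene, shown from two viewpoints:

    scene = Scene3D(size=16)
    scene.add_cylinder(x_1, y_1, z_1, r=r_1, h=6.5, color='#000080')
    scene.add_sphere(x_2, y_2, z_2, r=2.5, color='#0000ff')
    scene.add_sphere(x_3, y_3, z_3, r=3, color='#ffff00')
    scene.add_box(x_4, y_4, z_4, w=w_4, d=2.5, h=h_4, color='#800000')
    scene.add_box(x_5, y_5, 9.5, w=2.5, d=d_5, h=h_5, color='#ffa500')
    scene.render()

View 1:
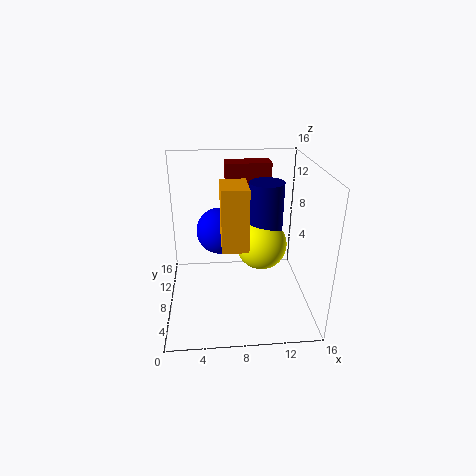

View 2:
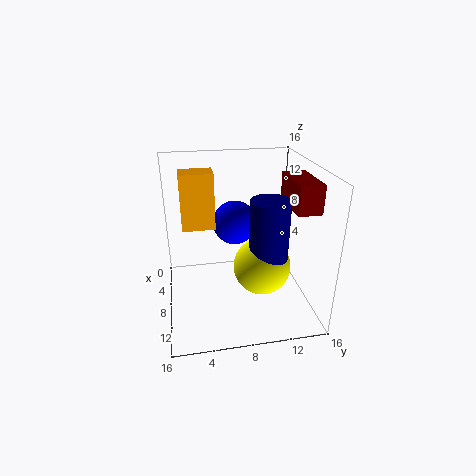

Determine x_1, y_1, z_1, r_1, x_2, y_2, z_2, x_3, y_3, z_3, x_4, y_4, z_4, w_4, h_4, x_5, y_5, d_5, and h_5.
x_1 = 11.5
y_1 = 10.5
z_1 = 7
r_1 = 2
x_2 = 6
y_2 = 8
z_2 = 9
x_3 = 11
y_3 = 10
z_3 = 6
x_4 = 7
y_4 = 13
z_4 = 12
w_4 = 5.5
h_4 = 3
x_5 = 6
y_5 = 2
d_5 = 3.5
h_5 = 6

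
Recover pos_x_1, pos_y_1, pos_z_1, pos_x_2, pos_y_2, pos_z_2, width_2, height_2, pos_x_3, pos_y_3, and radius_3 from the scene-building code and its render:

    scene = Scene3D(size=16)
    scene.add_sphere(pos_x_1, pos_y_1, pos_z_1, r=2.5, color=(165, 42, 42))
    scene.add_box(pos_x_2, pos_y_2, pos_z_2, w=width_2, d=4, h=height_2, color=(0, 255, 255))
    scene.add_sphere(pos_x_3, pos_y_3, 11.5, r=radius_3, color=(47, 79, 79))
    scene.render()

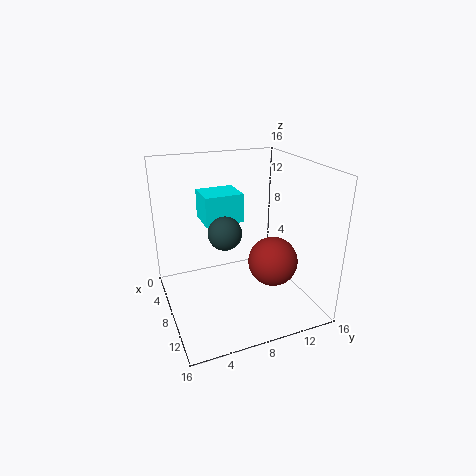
pos_x_1 = 12.5
pos_y_1 = 10
pos_z_1 = 7
pos_x_2 = 6
pos_y_2 = 4
pos_z_2 = 10.5
width_2 = 3.5
height_2 = 3
pos_x_3 = 13.5
pos_y_3 = 4.5
radius_3 = 1.5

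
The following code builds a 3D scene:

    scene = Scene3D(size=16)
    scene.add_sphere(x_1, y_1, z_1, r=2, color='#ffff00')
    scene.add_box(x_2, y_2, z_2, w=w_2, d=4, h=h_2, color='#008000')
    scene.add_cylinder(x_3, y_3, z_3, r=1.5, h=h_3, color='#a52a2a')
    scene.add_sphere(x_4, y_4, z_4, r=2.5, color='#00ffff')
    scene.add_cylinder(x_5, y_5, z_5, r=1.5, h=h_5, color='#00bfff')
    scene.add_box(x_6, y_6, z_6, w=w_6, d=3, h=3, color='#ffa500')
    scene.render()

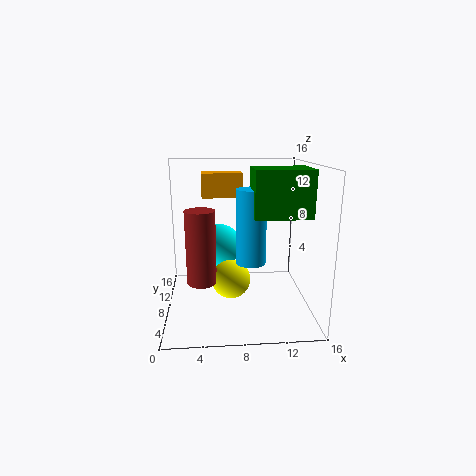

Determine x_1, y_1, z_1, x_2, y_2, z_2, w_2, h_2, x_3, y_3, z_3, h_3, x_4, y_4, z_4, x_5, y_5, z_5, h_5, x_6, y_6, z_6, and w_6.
x_1 = 7, y_1 = 5, z_1 = 4.5, x_2 = 9, y_2 = 2, z_2 = 11.5, w_2 = 5.5, h_2 = 4.5, x_3 = 4, y_3 = 4.5, z_3 = 4.5, h_3 = 7.5, x_4 = 6, y_4 = 10, z_4 = 6.5, x_5 = 9, y_5 = 4.5, z_5 = 6.5, h_5 = 7.5, x_6 = 4, y_6 = 13, z_6 = 11.5, w_6 = 5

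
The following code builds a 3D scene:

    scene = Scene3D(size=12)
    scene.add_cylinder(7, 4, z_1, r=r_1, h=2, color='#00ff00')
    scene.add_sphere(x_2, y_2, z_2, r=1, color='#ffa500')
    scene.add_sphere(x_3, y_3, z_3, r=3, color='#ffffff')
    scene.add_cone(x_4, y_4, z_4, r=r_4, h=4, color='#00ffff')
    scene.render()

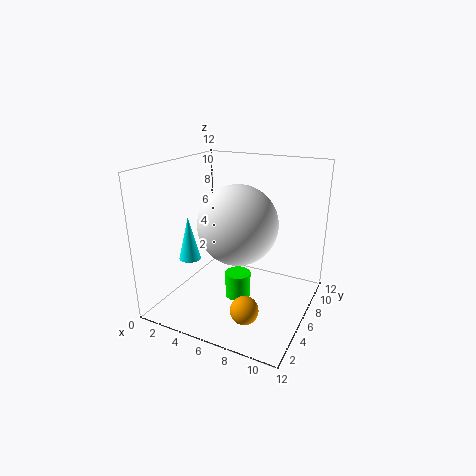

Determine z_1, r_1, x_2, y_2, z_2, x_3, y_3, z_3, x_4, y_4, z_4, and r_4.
z_1 = 2
r_1 = 1
x_2 = 9
y_2 = 1
z_2 = 3
x_3 = 7
y_3 = 4
z_3 = 8
x_4 = 1
y_4 = 6
z_4 = 3
r_4 = 1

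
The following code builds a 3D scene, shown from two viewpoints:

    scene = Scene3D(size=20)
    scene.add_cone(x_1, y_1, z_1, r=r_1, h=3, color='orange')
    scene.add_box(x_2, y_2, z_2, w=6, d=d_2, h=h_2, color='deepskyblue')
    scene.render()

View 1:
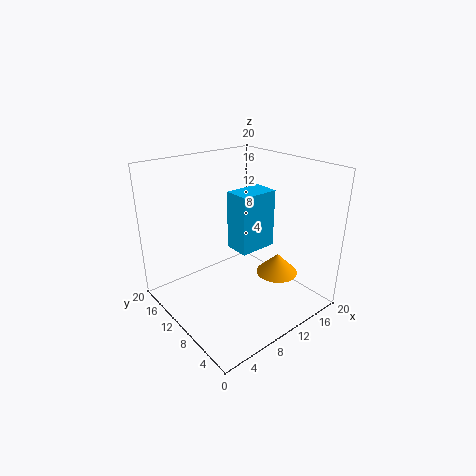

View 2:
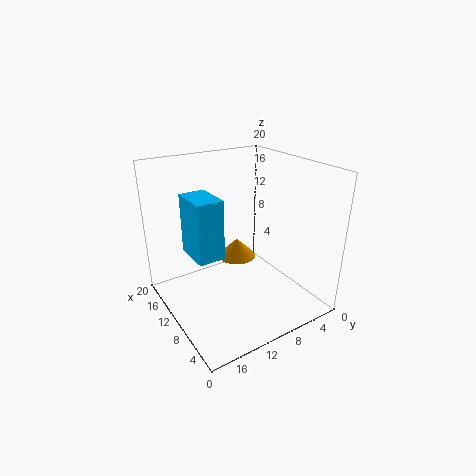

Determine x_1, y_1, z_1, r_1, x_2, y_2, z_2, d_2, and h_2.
x_1 = 15, y_1 = 7, z_1 = 4, r_1 = 3, x_2 = 12, y_2 = 11, z_2 = 6, d_2 = 4, h_2 = 9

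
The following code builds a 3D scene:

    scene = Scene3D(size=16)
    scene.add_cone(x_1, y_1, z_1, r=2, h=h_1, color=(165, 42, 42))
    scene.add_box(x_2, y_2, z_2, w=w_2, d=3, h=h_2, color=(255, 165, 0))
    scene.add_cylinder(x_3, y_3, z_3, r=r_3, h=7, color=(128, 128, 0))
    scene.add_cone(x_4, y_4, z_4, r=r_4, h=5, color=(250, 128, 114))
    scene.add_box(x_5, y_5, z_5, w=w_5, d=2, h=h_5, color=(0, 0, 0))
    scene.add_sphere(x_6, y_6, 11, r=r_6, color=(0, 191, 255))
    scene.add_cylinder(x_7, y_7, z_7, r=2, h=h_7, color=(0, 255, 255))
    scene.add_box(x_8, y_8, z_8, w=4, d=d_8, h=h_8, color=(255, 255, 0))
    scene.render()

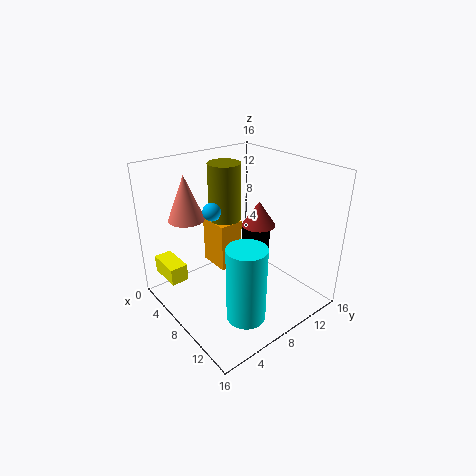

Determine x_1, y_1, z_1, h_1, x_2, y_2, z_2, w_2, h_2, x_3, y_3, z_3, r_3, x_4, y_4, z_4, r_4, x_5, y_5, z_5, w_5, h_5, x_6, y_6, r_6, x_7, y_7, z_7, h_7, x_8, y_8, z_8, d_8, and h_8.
x_1 = 7, y_1 = 12, z_1 = 8, h_1 = 3, x_2 = 1, y_2 = 8, z_2 = 2, w_2 = 4, h_2 = 6, x_3 = 3, y_3 = 10, z_3 = 8, r_3 = 2, x_4 = 4, y_4 = 4, z_4 = 10, r_4 = 2, x_5 = 4, y_5 = 12, z_5 = 4, w_5 = 3, h_5 = 3, x_6 = 6, y_6 = 6, r_6 = 1, x_7 = 13, y_7 = 5, z_7 = 2, h_7 = 8, x_8 = 1, y_8 = 1, z_8 = 3, d_8 = 2, h_8 = 2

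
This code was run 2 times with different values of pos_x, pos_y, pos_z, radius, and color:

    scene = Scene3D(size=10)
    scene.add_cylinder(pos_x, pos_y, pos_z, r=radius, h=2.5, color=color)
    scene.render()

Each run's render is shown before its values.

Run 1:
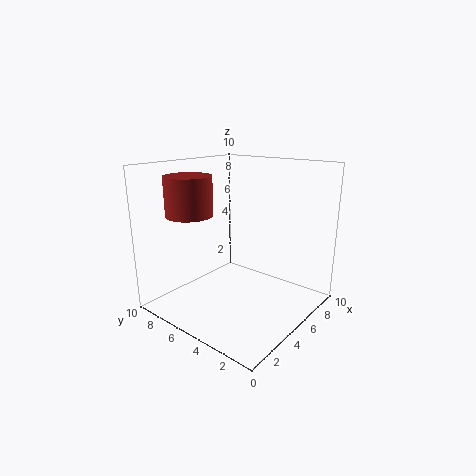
pos_x = 2; pos_y = 6.5; pos_z = 7; radius = 1.5; color = 'brown'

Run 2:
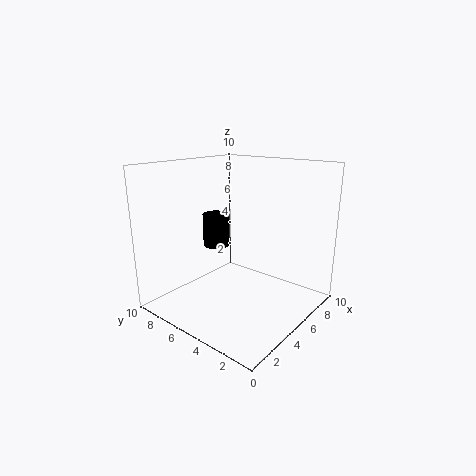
pos_x = 6; pos_y = 8; pos_z = 3.5; radius = 1; color = 'black'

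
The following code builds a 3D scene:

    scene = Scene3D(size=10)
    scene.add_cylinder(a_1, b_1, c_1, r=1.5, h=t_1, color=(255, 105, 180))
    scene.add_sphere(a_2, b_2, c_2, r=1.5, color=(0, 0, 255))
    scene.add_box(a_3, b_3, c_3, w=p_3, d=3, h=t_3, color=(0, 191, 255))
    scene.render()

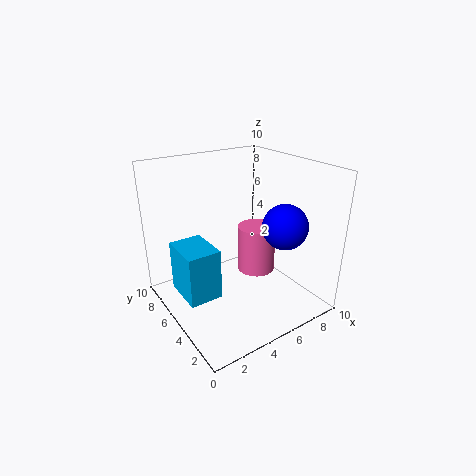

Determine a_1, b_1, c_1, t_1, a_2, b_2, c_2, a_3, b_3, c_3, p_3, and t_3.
a_1 = 8
b_1 = 6.75
c_1 = 0.75
t_1 = 3.75
a_2 = 7
b_2 = 2.5
c_2 = 6.25
a_3 = 0.75
b_3 = 4
c_3 = 1.5
p_3 = 2.25
t_3 = 3.5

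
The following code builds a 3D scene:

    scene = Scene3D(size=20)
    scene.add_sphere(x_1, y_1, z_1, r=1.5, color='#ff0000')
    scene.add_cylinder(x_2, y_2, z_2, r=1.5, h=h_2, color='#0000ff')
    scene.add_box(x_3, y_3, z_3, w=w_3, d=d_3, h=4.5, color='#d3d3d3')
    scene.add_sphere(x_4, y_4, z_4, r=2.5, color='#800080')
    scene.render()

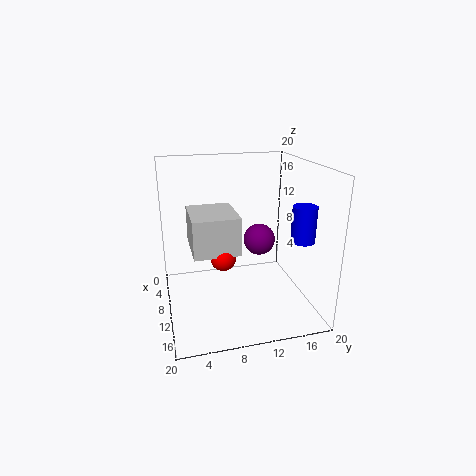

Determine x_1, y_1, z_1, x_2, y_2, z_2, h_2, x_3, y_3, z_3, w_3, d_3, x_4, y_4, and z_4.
x_1 = 16.5; y_1 = 6.5; z_1 = 10.5; x_2 = 16.5; y_2 = 16.5; z_2 = 11.5; h_2 = 4.5; x_3 = 11; y_3 = 3; z_3 = 11; w_3 = 6.5; d_3 = 5.5; x_4 = 4.5; y_4 = 15; z_4 = 7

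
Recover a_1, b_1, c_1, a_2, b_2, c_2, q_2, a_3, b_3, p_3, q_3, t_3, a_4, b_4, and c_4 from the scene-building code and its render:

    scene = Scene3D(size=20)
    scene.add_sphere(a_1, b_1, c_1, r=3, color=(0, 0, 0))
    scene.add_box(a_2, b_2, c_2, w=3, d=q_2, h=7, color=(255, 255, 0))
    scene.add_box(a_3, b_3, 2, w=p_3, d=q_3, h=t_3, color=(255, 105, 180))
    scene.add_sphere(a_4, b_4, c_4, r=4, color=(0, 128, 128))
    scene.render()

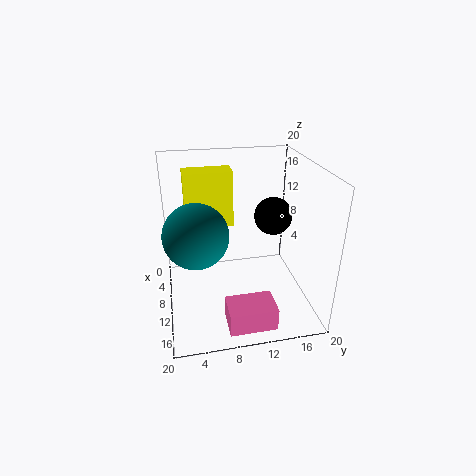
a_1 = 4; b_1 = 17; c_1 = 10; a_2 = 9; b_2 = 3; c_2 = 13; q_2 = 6; a_3 = 16; b_3 = 7; p_3 = 4; q_3 = 6; t_3 = 3; a_4 = 14; b_4 = 4; c_4 = 13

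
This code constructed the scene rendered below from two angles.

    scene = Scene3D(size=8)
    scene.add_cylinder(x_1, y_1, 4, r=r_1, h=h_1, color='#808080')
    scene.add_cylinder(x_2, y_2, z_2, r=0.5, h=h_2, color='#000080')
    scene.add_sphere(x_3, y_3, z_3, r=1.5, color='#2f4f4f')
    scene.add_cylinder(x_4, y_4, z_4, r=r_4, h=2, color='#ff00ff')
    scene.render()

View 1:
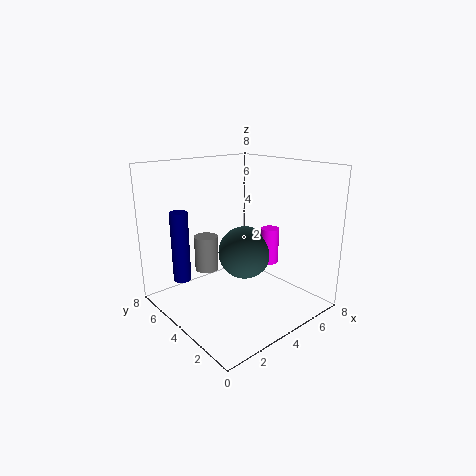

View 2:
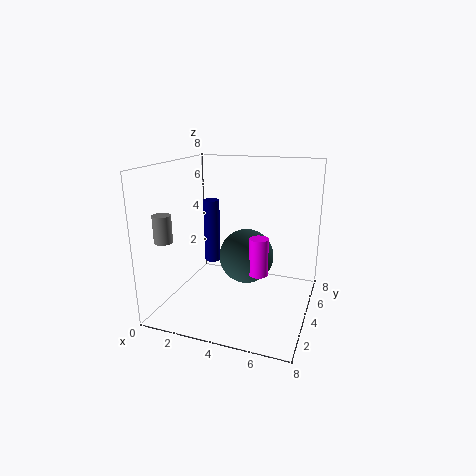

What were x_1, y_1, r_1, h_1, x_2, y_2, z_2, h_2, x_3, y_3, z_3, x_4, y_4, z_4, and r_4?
x_1 = 0.5; y_1 = 2; r_1 = 0.5; h_1 = 1.5; x_2 = 1.5; y_2 = 6; z_2 = 1.5; h_2 = 4; x_3 = 4.5; y_3 = 4; z_3 = 3; x_4 = 5.5; y_4 = 3; z_4 = 2.5; r_4 = 0.5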